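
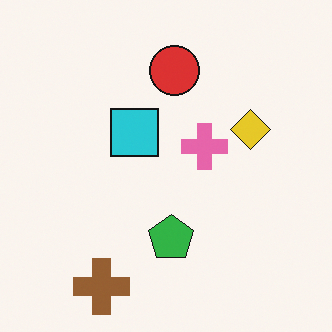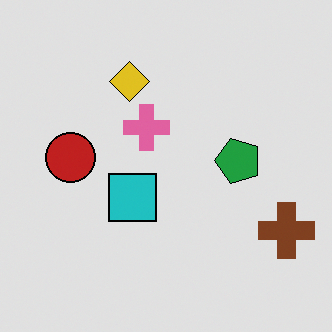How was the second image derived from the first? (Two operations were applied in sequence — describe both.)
Posterized to a reduced palette, then rotated 90° counter-clockwise.

Each flat color has snapped to a coarser quantized level — most visibly, the near-white background has dropped to a flat grey. The brown cross sits in the bottom-left of the first image and the bottom-right of the second — consistent with a whole-image 90° counter-clockwise rotation.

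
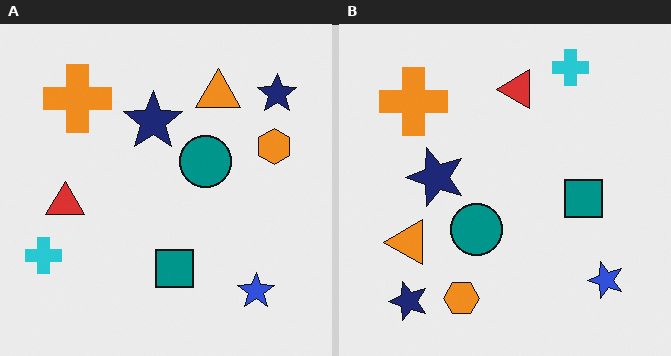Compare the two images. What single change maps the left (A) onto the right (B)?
It was transposed (reflected across the top-left ↔ bottom-right diagonal).

Shapes have swapped their row and column positions — what was in the top-right is now in the bottom-left — a diagonal reflection.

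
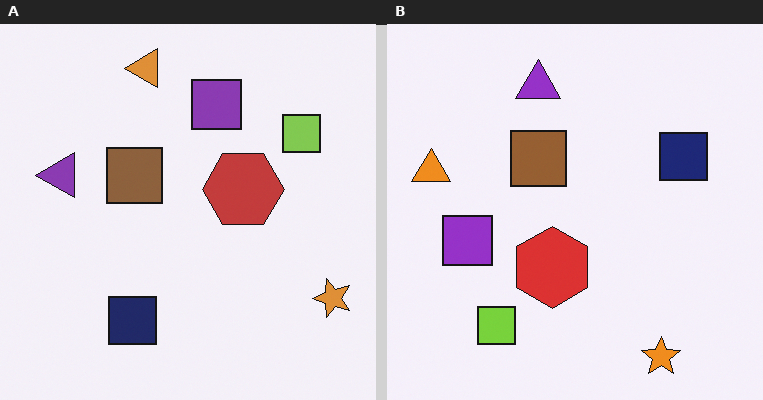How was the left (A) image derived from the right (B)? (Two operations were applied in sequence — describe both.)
Transposed (reflected across the top-left ↔ bottom-right diagonal), then slightly desaturated.

Shapes have swapped their row and column positions — what was in the top-right is now in the bottom-left — a diagonal reflection. All colors are more muted and greyish — a global saturation change.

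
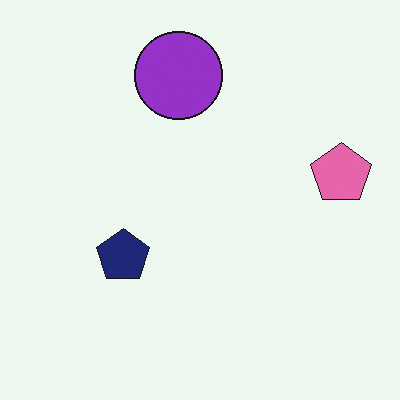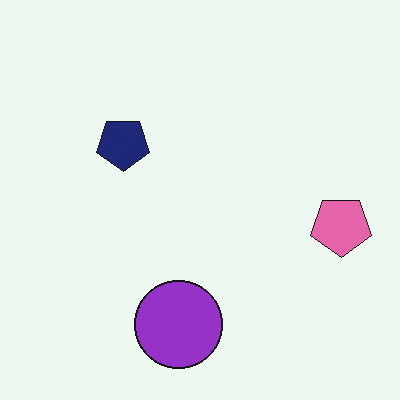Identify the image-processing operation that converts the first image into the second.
Flipped vertically (top ↔ bottom).

The purple circle is in the top of the first image and the bottom of the second — shapes on opposite sides of the horizontal midline have swapped in a mirror flip.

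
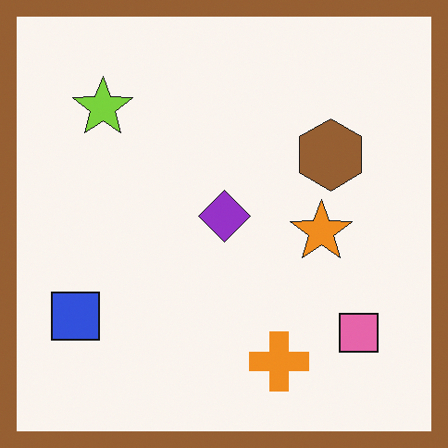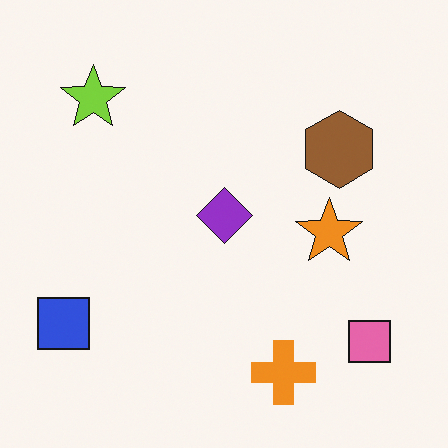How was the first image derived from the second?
The image was framed with a brown border.

A solid brown frame runs around the edge of the first image, with the content slightly shrunk inside it.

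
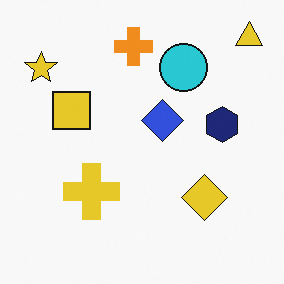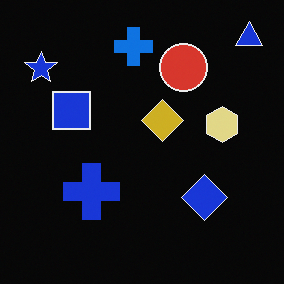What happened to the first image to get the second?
This is the original image color-inverted (negative).

The light background has become dark and every shape's color is its complement — a photographic negative.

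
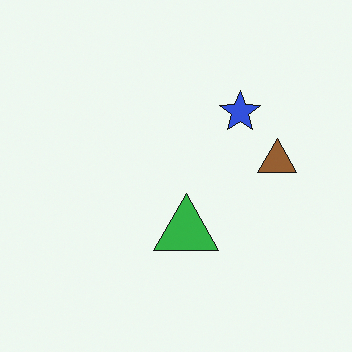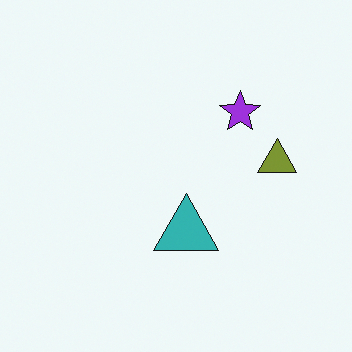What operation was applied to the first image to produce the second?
The image was hue-shifted by a small amount.

Every shape's color has rotated by the same amount around the hue wheel — a uniform hue shift.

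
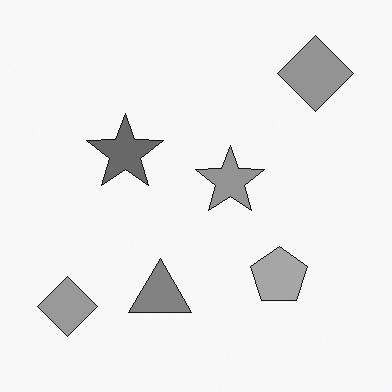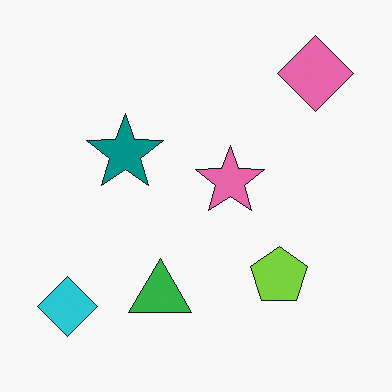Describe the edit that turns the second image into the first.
The first image is the second converted to grayscale.

All color is removed — every shape is now a shade of grey.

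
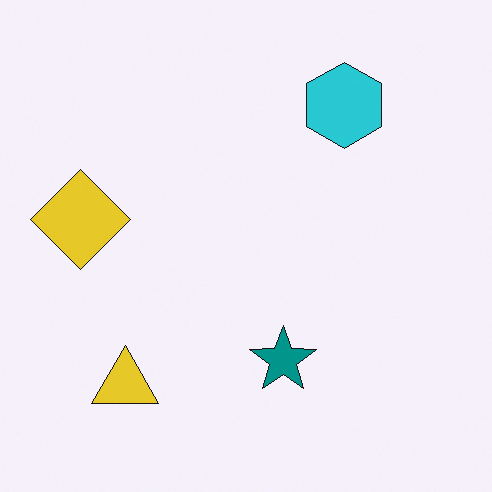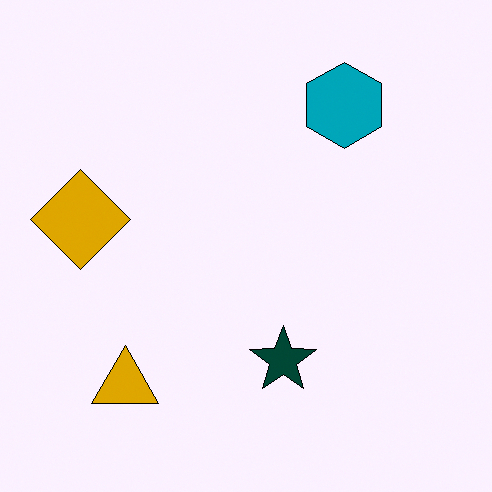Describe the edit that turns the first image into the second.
This is the original image boosted in contrast.

Tones are pushed away from mid-grey across the whole image — a global contrast change.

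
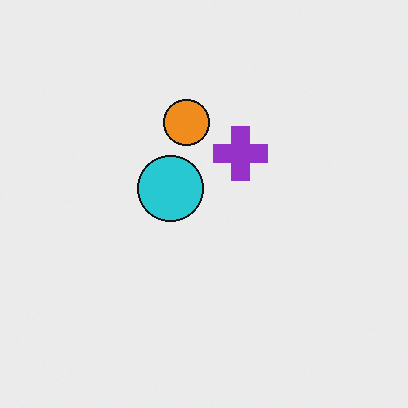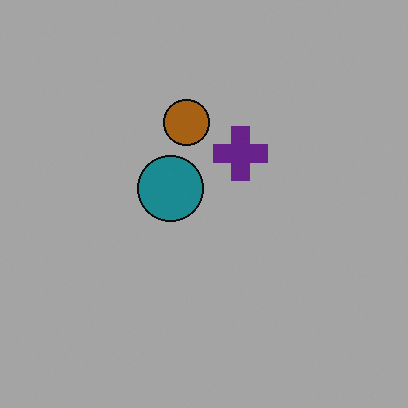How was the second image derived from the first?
The image was darkened a lot.

Every pixel — background and shapes alike — is uniformly darkened.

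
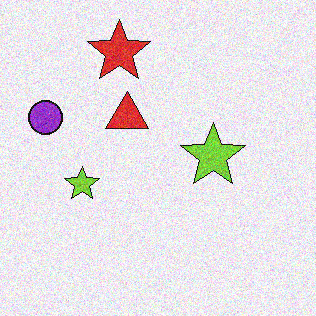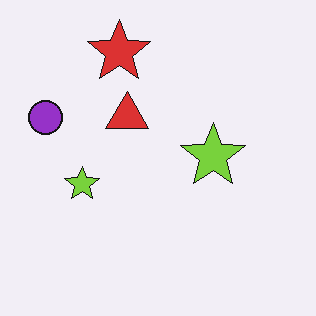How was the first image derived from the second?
It was degraded with moderate additive noise.

Random speckle covers the whole image, including the flat background.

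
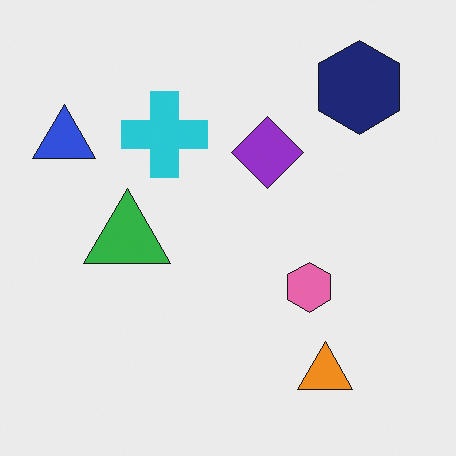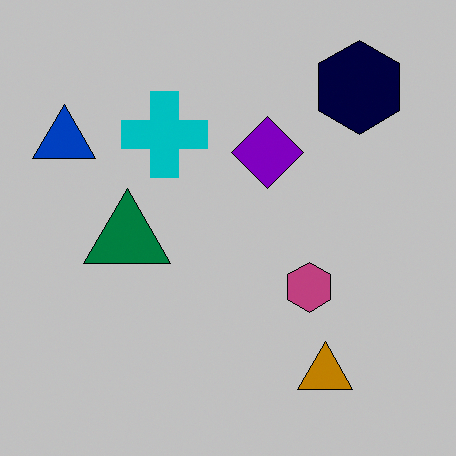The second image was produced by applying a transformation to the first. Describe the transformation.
The image was heavily posterized to just a handful of flat colors.

Each flat color has snapped to a coarser quantized level — most visibly, the near-white background has dropped to a flat grey.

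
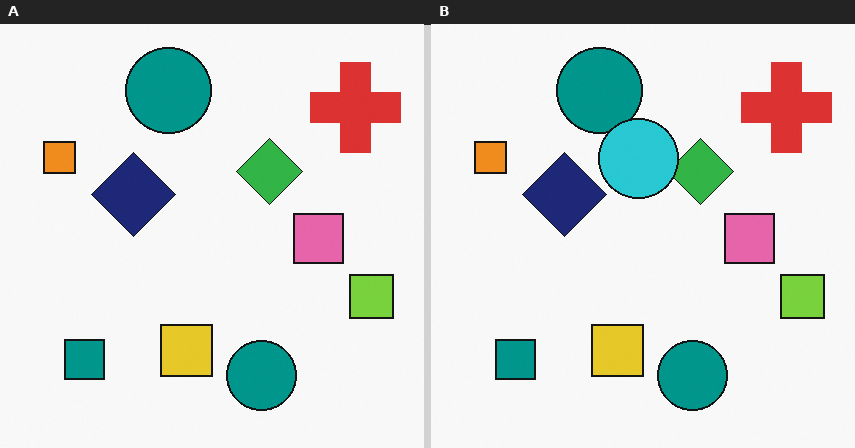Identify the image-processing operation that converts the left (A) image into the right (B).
It was overlaid with an additional cyan circle.

A cyan circle appears in the right (B) image that is absent from the left (A).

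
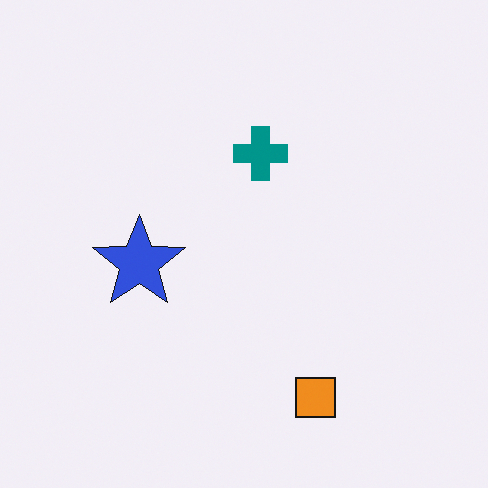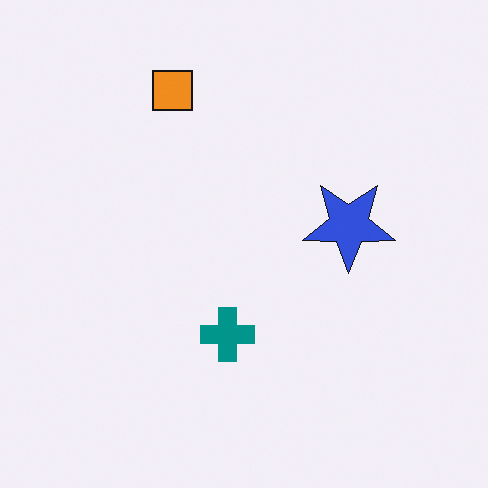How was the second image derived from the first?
The transformation is: rotated 180°.

The orange square sits in the bottom of the first image and the top of the second — consistent with a whole-image 180° rotation.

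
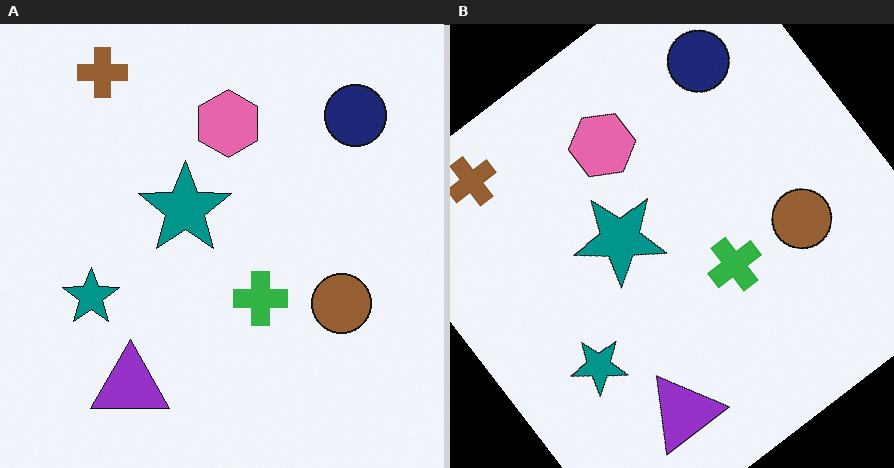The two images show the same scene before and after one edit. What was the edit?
The image was rotated counter-clockwise by a large amount — several tens of degrees.

Every shape is tilted by the same angle and the image corners show triangular fill wedges — a whole-image rotation by a non-right angle.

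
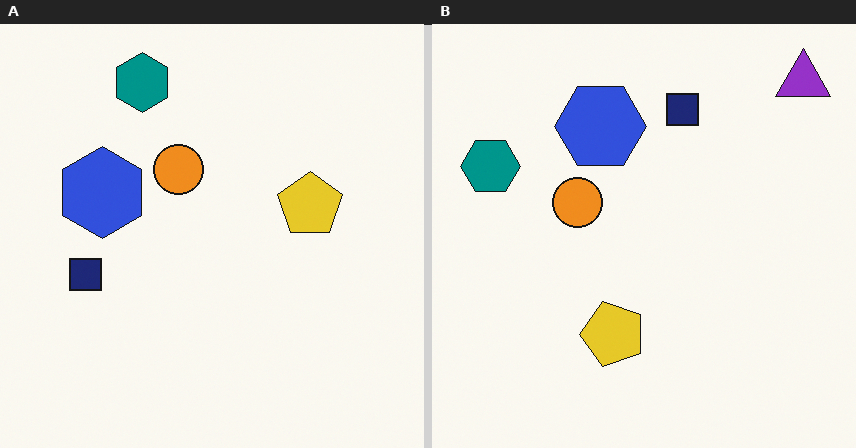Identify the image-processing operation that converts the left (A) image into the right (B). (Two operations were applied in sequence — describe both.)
This is the original image transposed (reflected across the top-left ↔ bottom-right diagonal), then overlaid with an additional purple triangle.

Shapes have swapped their row and column positions — what was in the top-right is now in the bottom-left — a diagonal reflection. A purple triangle appears in the right (B) image that is absent from the left (A).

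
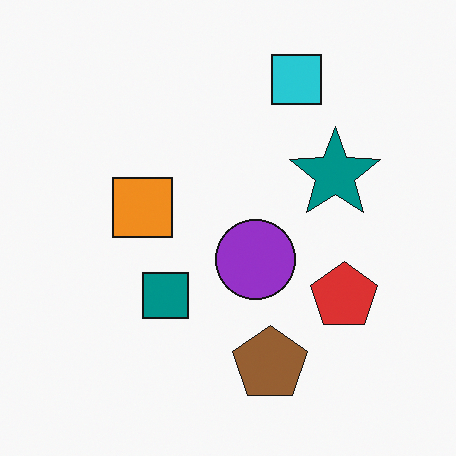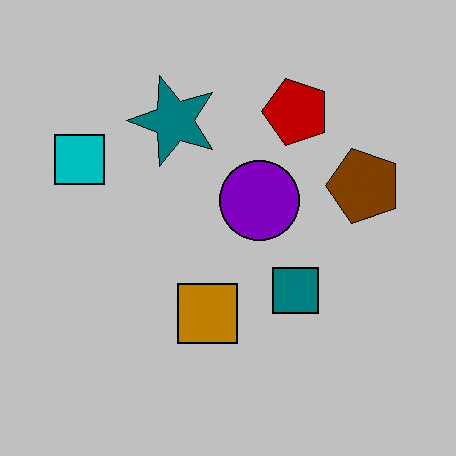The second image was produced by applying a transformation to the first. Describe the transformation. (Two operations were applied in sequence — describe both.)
The transformation is: rotated 90° counter-clockwise, then heavily posterized to just a handful of flat colors.

The cyan square sits in the top of the first image and the left of the second — consistent with a whole-image 90° counter-clockwise rotation. Each flat color has snapped to a coarser quantized level — most visibly, the near-white background has dropped to a flat grey.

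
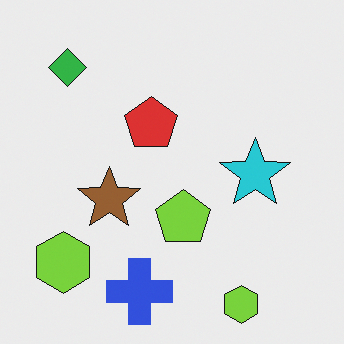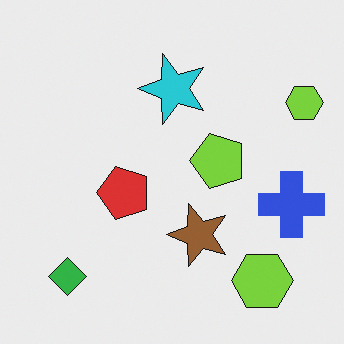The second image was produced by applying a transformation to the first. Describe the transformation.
The second image is the first rotated 90° counter-clockwise.

The green diamond sits in the top-left of the first image and the bottom-left of the second — consistent with a whole-image 90° counter-clockwise rotation.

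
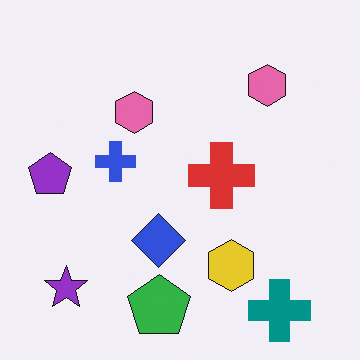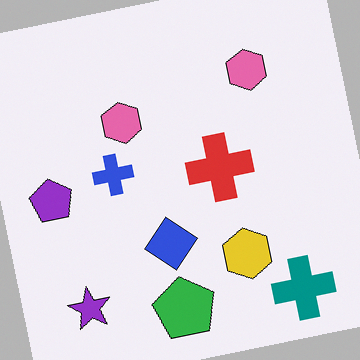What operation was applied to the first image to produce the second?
The transformation is: rotated counter-clockwise by a small amount.

Every shape is tilted by the same angle and the image corners show triangular fill wedges — a whole-image rotation by a non-right angle.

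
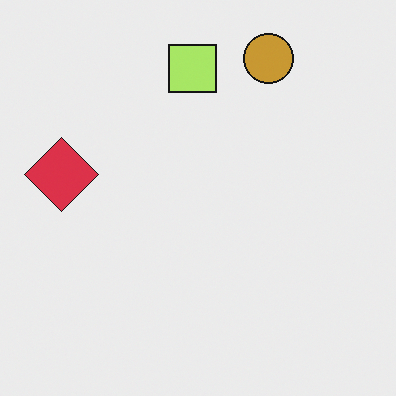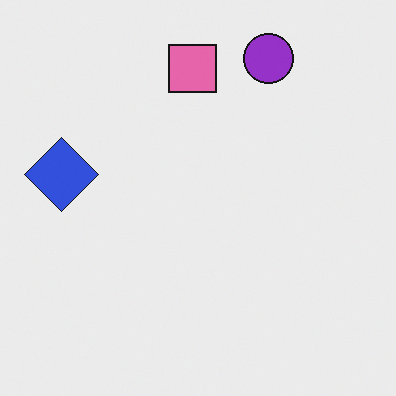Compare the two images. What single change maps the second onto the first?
Hue-shifted through roughly a third of the color wheel.

Every shape's color has rotated by the same amount around the hue wheel — a uniform hue shift.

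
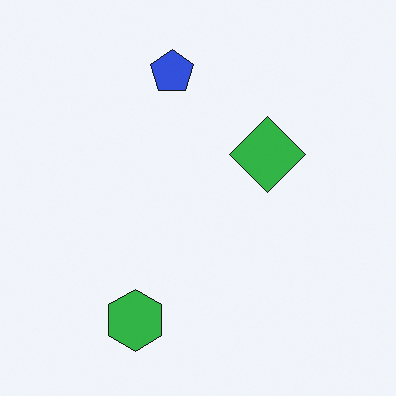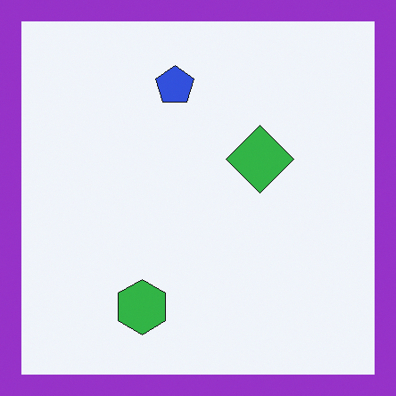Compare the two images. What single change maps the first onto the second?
It was framed with a purple border.

A solid purple frame runs around the edge of the second image, with the content slightly shrunk inside it.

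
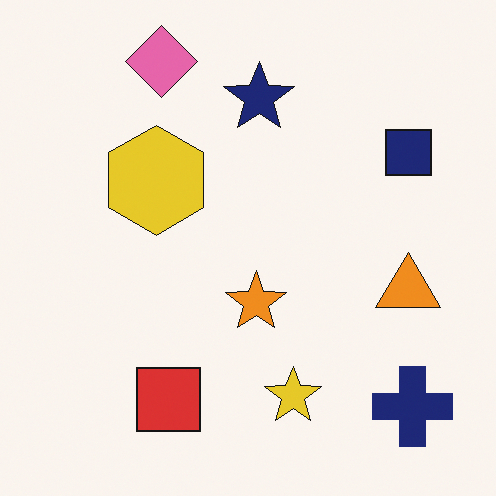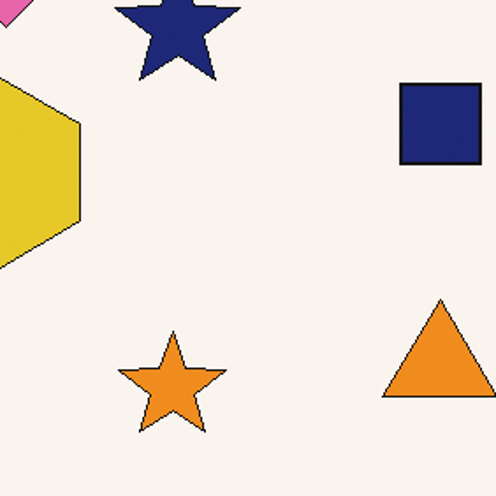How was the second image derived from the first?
The image was cropped tightly and scaled back up.

The visible shapes are larger and the field of view is narrower; shapes near the original edges may be partly or wholly outside the frame — a crop-and-rescale.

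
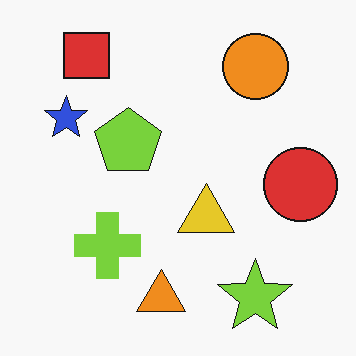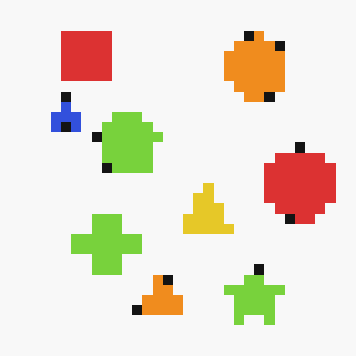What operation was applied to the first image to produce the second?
It was heavily pixelated into large blocks.

Shapes are reduced to large square blocks; fine edges and outlines are lost — a downscale-then-upscale (mosaic) effect.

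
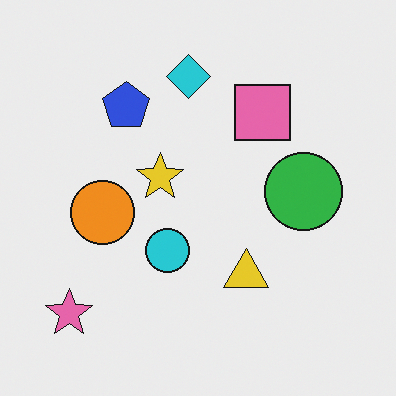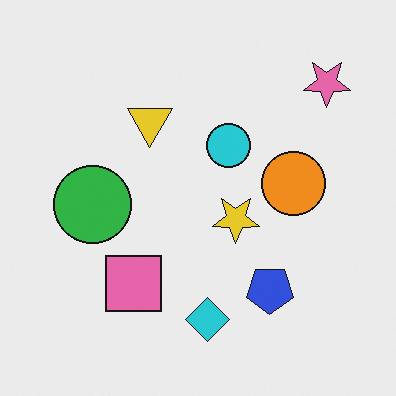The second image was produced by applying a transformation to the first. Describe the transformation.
The transformation is: rotated 180°.

The pink star sits in the bottom-left of the first image and the top-right of the second — consistent with a whole-image 180° rotation.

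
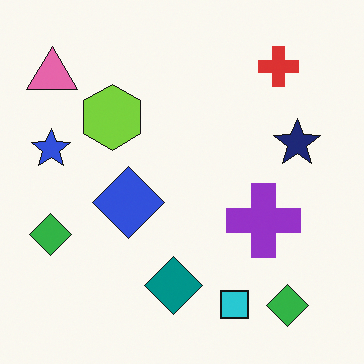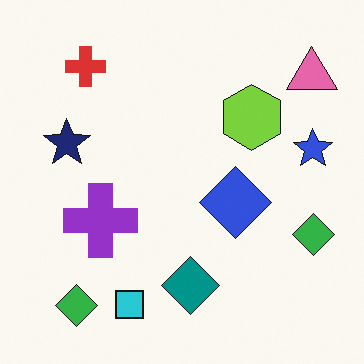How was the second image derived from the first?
It was flipped horizontally (left ↔ right).

The blue star is in the left of the first image and the right of the second — shapes on opposite sides of the vertical midline have swapped in a mirror flip.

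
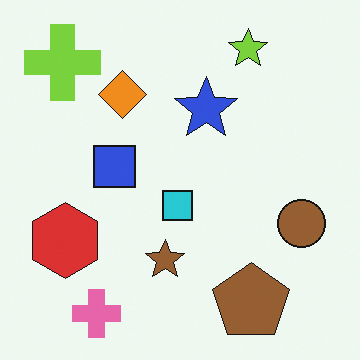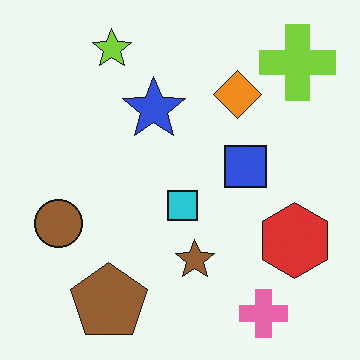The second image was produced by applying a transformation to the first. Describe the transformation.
The transformation is: flipped horizontally (left ↔ right).

The brown circle is in the right of the first image and the left of the second — shapes on opposite sides of the vertical midline have swapped in a mirror flip.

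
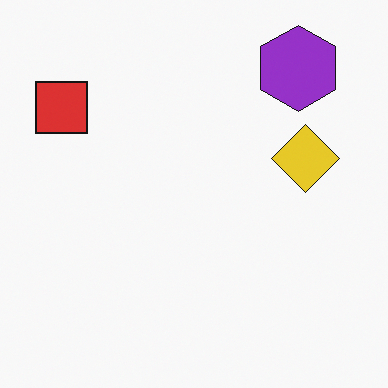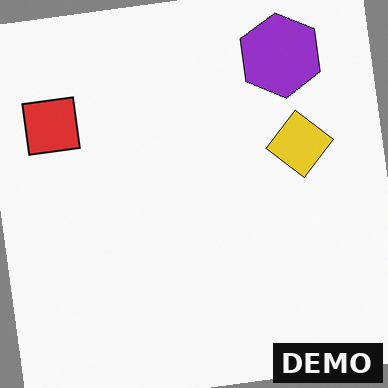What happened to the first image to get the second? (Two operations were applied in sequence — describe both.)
The second image is the first rotated counter-clockwise by a small amount, then watermarked with the text "DEMO" in the lower-right corner.

Every shape is tilted by the same angle and the image corners show triangular fill wedges — a whole-image rotation by a non-right angle. A dark label reading "DEMO" appears in the lower-right corner.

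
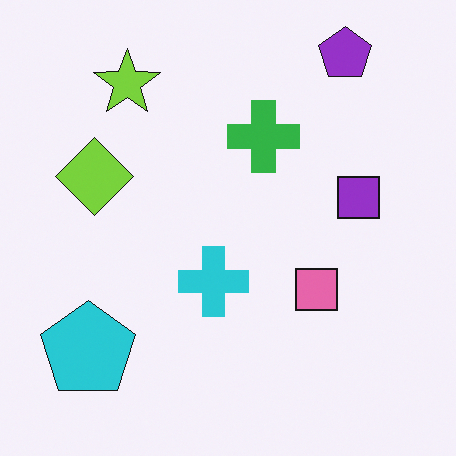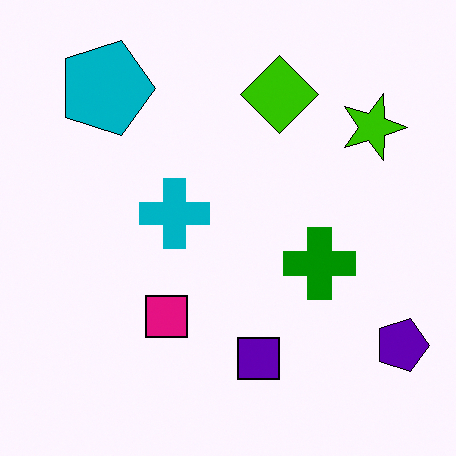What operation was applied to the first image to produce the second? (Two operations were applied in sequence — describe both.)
The image was rotated 90° clockwise, then given much higher contrast.

The purple pentagon sits in the top-right of the first image and the bottom-right of the second — consistent with a whole-image 90° clockwise rotation. Tones are pushed away from mid-grey across the whole image — a global contrast change.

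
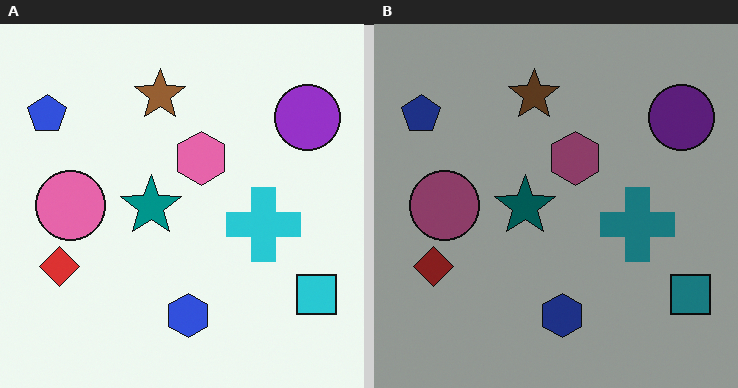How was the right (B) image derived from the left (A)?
It was substantially darkened.

Every pixel — background and shapes alike — is uniformly darkened.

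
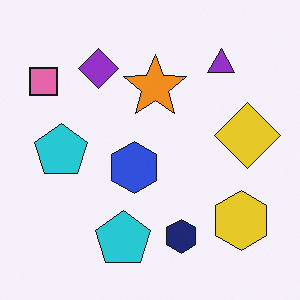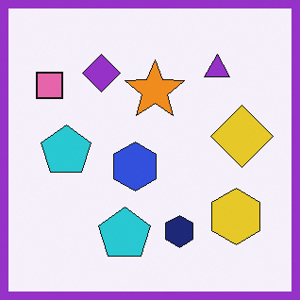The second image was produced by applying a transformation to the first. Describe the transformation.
This is the original image framed with a purple border.

A solid purple frame runs around the edge of the second image, with the content slightly shrunk inside it.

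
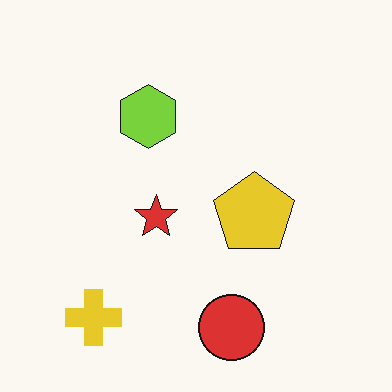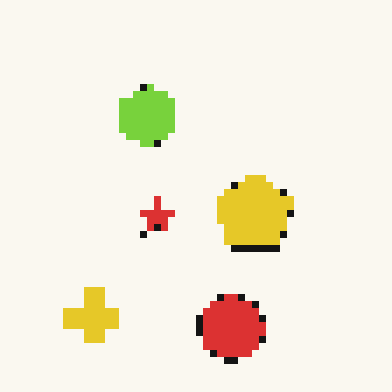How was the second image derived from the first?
This is the original image moderately pixelated.

Shapes are reduced to large square blocks; fine edges and outlines are lost — a downscale-then-upscale (mosaic) effect.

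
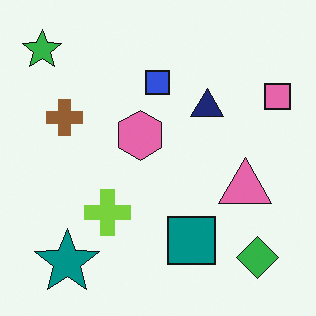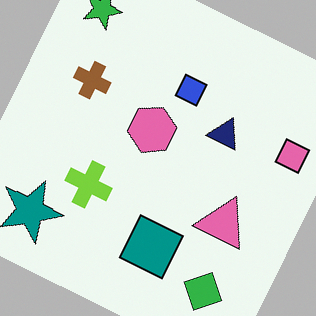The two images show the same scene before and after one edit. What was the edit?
The second image is the first rotated clockwise by a clearly visible amount.

Every shape is tilted by the same angle and the image corners show triangular fill wedges — a whole-image rotation by a non-right angle.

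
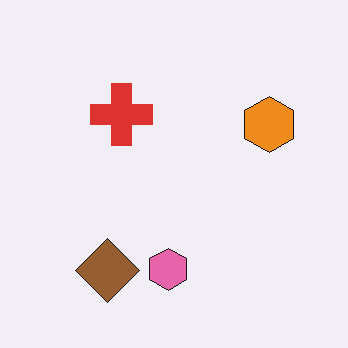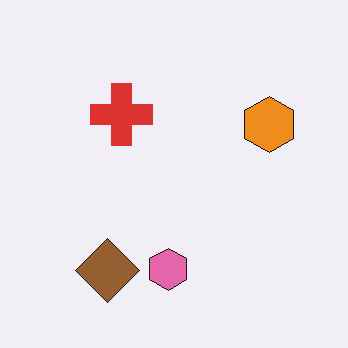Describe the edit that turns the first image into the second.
JPEG-compressed with visible artifacts.

Blocky 8×8 compression artifacts appear around shape edges and the flat background shows ringing — characteristic JPEG degradation.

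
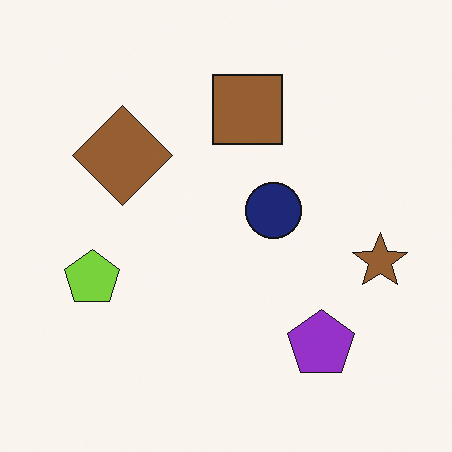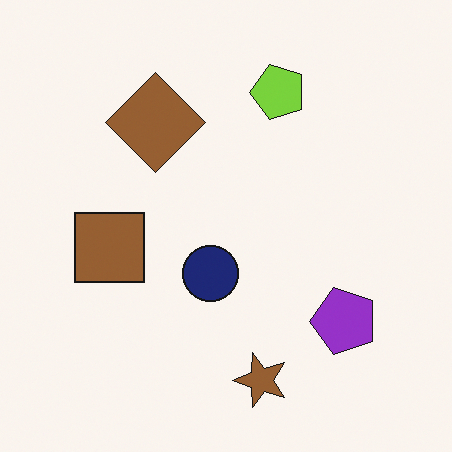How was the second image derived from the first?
The second image is the first transposed (reflected across the top-left ↔ bottom-right diagonal).

Shapes have swapped their row and column positions — what was in the top-right is now in the bottom-left — a diagonal reflection.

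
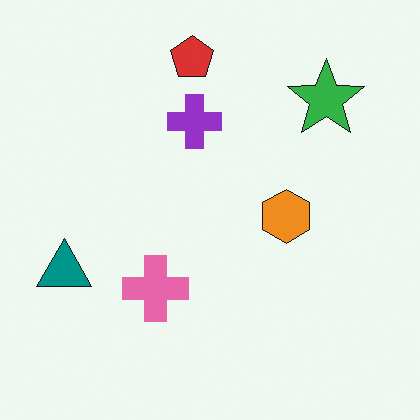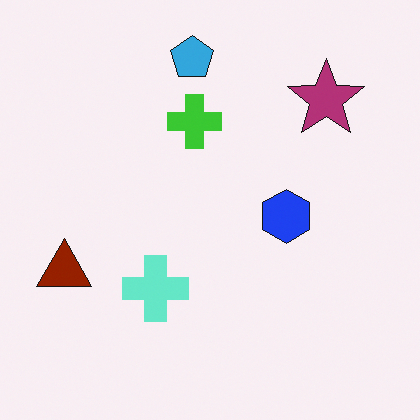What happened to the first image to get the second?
It was hue-shifted by a large amount.

Every shape's color has rotated by the same amount around the hue wheel — a uniform hue shift.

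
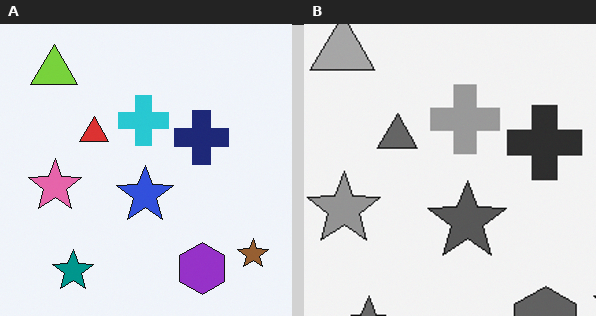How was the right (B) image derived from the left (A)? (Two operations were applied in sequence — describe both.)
Converted to grayscale, then cropped slightly and scaled back up.

All color is removed — every shape is now a shade of grey. The visible shapes are larger and the field of view is narrower; shapes near the original edges may be partly or wholly outside the frame — a crop-and-rescale.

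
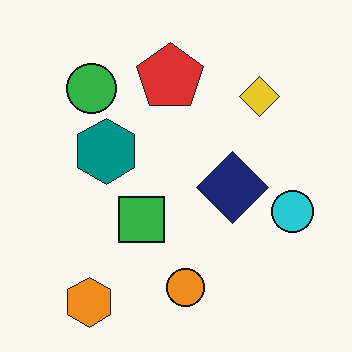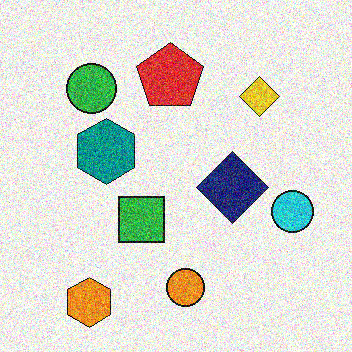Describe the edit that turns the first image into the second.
Degraded with strong gaussian noise.

Random speckle covers the whole image, including the flat background.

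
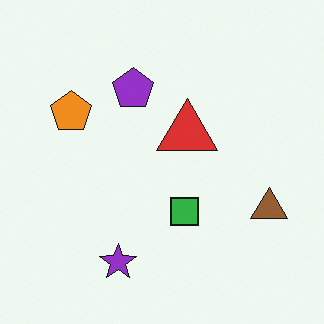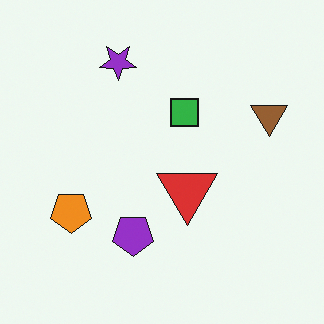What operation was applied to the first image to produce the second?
The second image is the first flipped vertically (top ↔ bottom).

The purple star is in the bottom of the first image and the top of the second — shapes on opposite sides of the horizontal midline have swapped in a mirror flip.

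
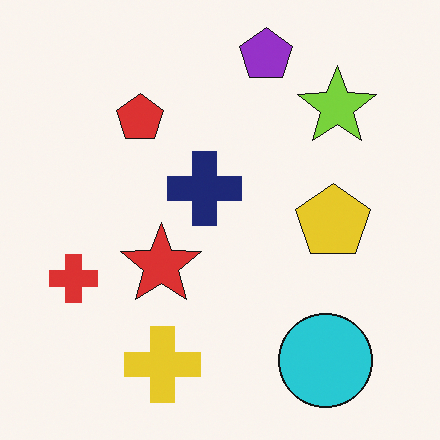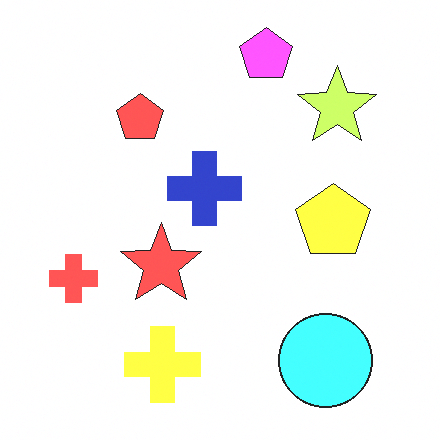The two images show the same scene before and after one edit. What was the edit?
This is the original image substantially brightened.

Every pixel — background and shapes alike — is uniformly brightened.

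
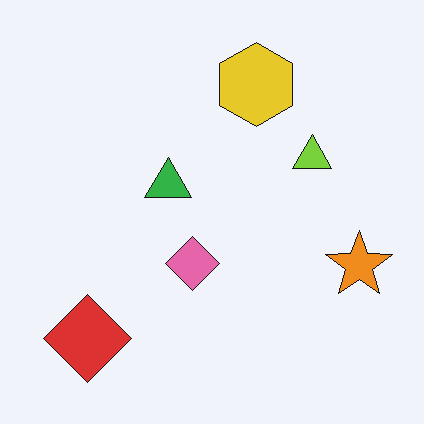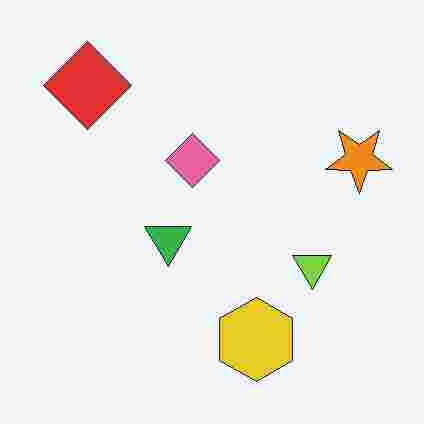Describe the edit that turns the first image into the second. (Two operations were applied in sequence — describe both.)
It was degraded with heavy JPEG compression, then flipped vertically (top ↔ bottom).

Blocky 8×8 compression artifacts appear around shape edges and the flat background shows ringing — characteristic JPEG degradation. The yellow hexagon is in the top of the first image and the bottom of the second — shapes on opposite sides of the horizontal midline have swapped in a mirror flip.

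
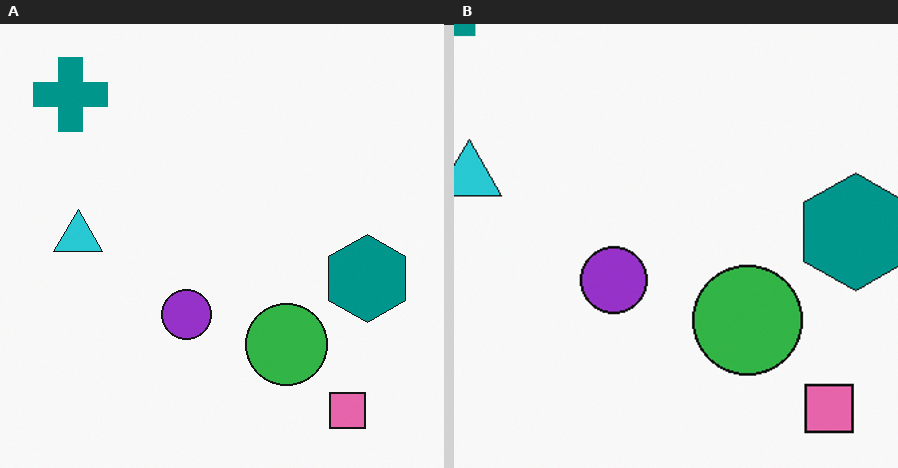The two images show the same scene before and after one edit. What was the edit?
Cropped slightly and scaled back up.

The visible shapes are larger and the field of view is narrower; shapes near the original edges may be partly or wholly outside the frame — a crop-and-rescale.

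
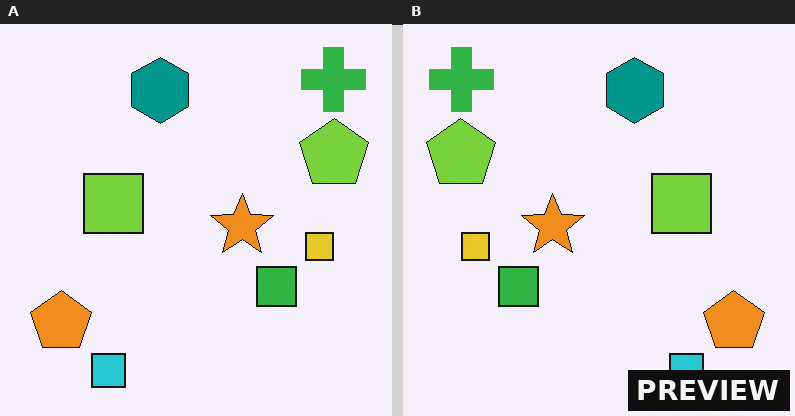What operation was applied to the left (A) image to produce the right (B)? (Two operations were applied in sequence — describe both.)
This is the original image flipped horizontally (left ↔ right), then watermarked with the text "PREVIEW" in the lower-right corner.

The lime pentagon is in the top-right of the left (A) image and the top-left of the right (B) — shapes on opposite sides of the vertical midline have swapped in a mirror flip. A dark label reading "PREVIEW" appears in the lower-right corner.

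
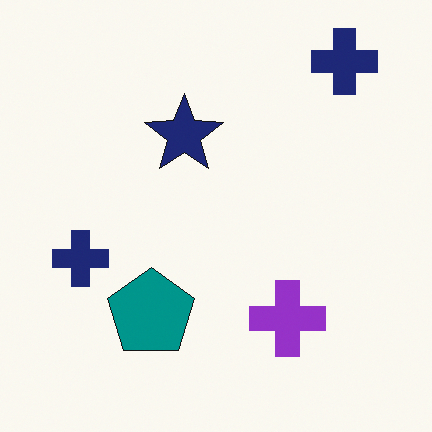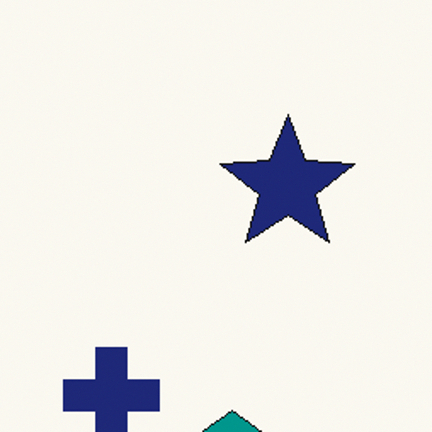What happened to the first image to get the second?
This is the original image cropped tightly and scaled back up.

The visible shapes are larger and the field of view is narrower; shapes near the original edges may be partly or wholly outside the frame — a crop-and-rescale.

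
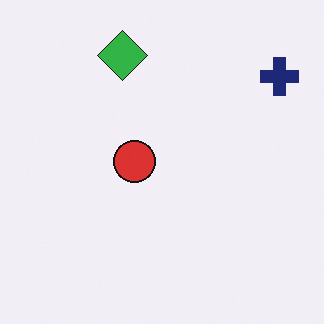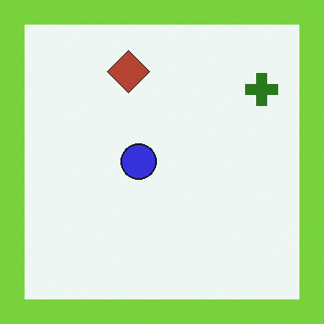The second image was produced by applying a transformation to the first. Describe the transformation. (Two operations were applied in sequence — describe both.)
It was hue-shifted by a large amount, then framed with a lime border.

Every shape's color has rotated by the same amount around the hue wheel — a uniform hue shift. A solid lime frame runs around the edge of the second image, with the content slightly shrunk inside it.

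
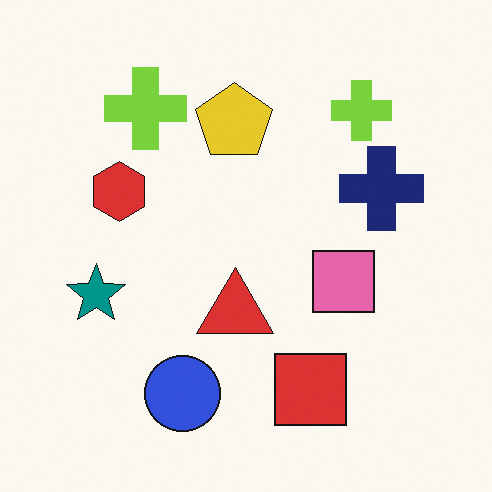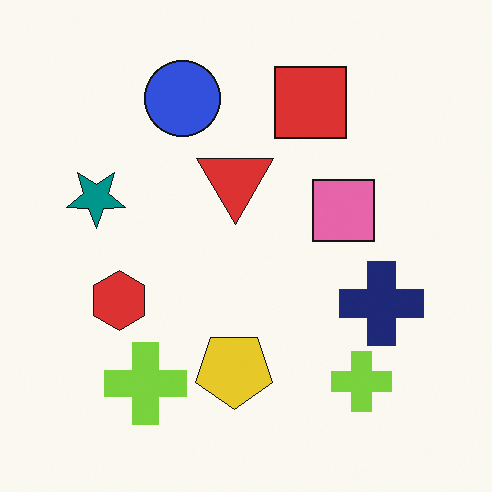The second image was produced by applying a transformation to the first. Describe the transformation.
This is the original image flipped vertically (top ↔ bottom).

The blue circle is in the bottom of the first image and the top of the second — shapes on opposite sides of the horizontal midline have swapped in a mirror flip.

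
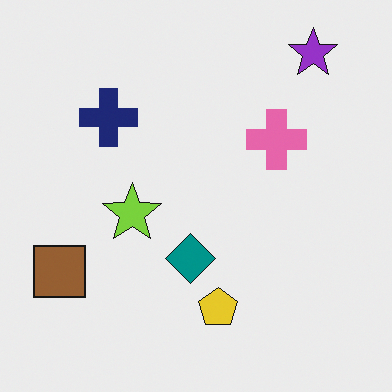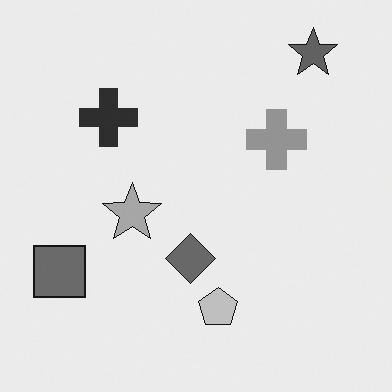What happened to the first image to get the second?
This is the original image converted to grayscale.

All color is removed — every shape is now a shade of grey.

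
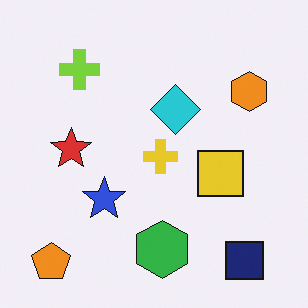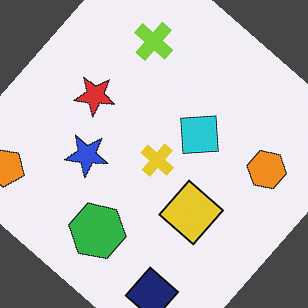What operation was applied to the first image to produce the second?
It was rotated clockwise by a large amount — several tens of degrees.

Every shape is tilted by the same angle and the image corners show triangular fill wedges — a whole-image rotation by a non-right angle.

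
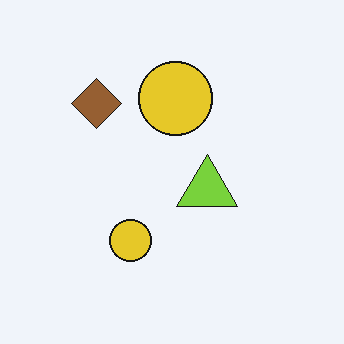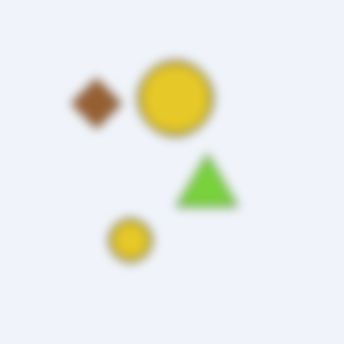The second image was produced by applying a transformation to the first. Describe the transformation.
The image was heavily blurred.

Shape edges and outlines are uniformly softened across the whole image.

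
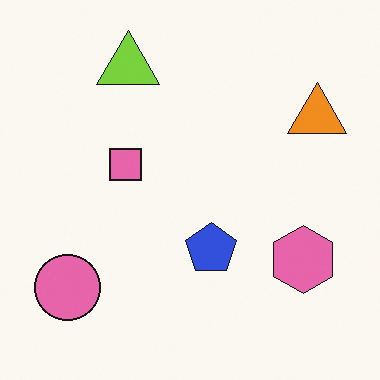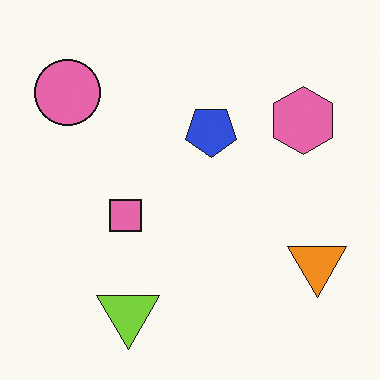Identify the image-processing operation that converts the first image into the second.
The second image is the first flipped vertically (top ↔ bottom).

The lime triangle is in the top of the first image and the bottom of the second — shapes on opposite sides of the horizontal midline have swapped in a mirror flip.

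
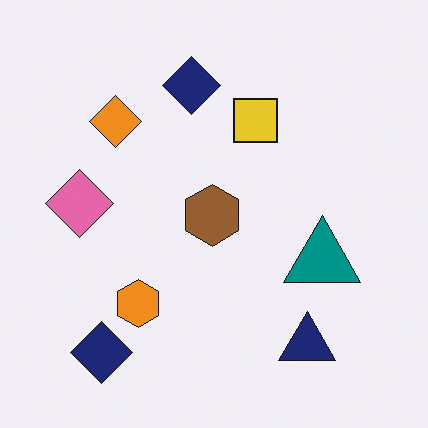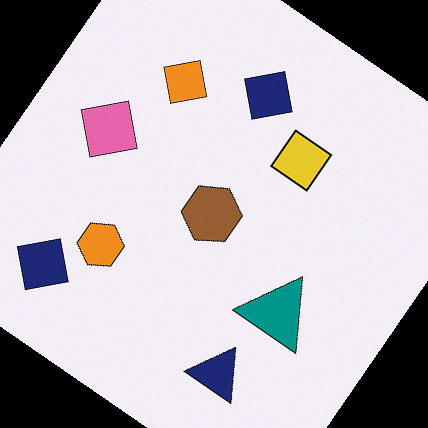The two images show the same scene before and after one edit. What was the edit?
It was rotated clockwise by a large amount — several tens of degrees.

Every shape is tilted by the same angle and the image corners show triangular fill wedges — a whole-image rotation by a non-right angle.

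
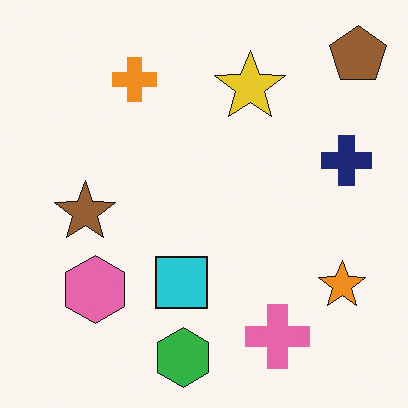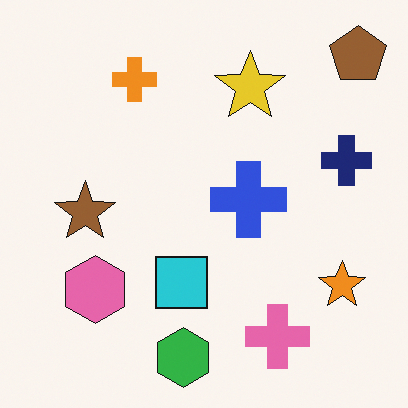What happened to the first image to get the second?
It was overlaid with an additional blue cross.

A blue cross appears in the second image that is absent from the first.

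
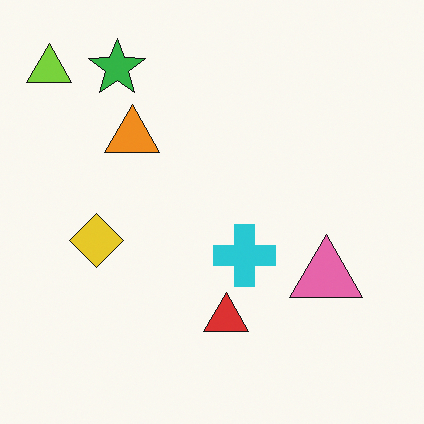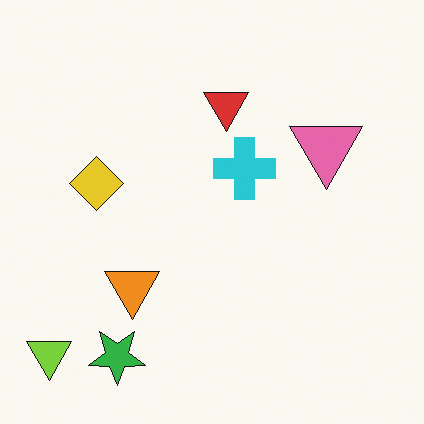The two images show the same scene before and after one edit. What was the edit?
Flipped vertically (top ↔ bottom).

The green star is in the top-left of the first image and the bottom-left of the second — shapes on opposite sides of the horizontal midline have swapped in a mirror flip.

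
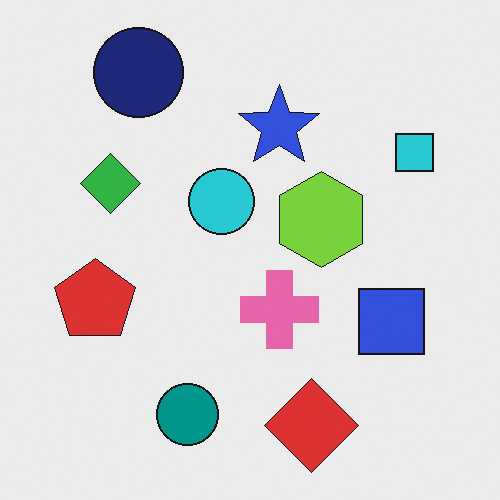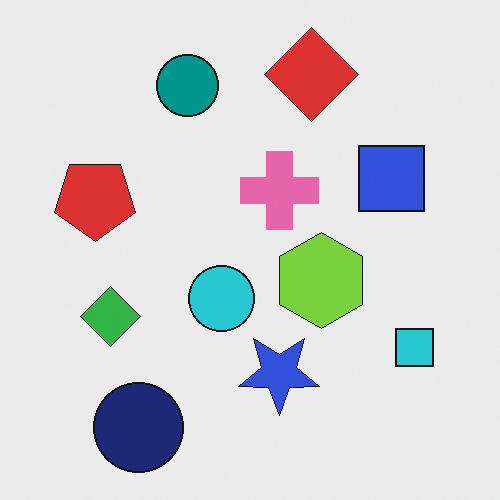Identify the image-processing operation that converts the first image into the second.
The second image is the first flipped vertically (top ↔ bottom).

The navy circle is in the top-left of the first image and the bottom-left of the second — shapes on opposite sides of the horizontal midline have swapped in a mirror flip.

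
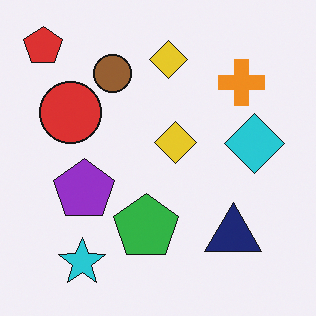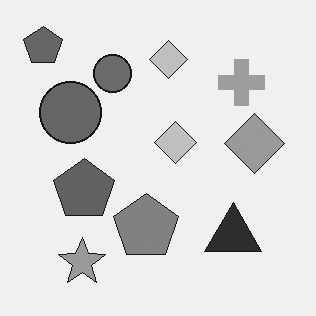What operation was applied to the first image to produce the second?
The image was converted to grayscale.

All color is removed — every shape is now a shade of grey.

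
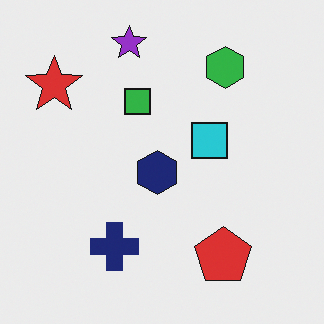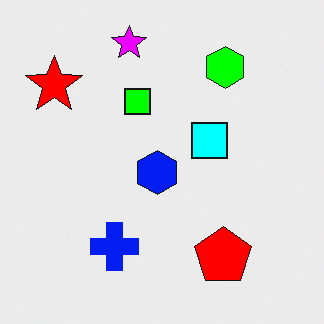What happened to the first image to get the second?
The transformation is: heavily oversaturated.

All colors are more vivid — a global saturation change.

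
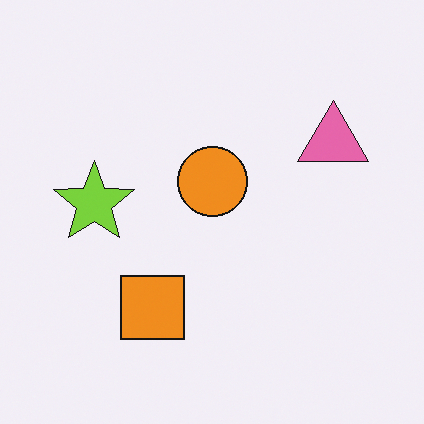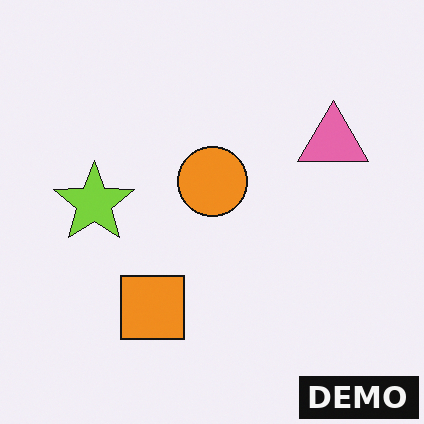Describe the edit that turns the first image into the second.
It was watermarked with the text "DEMO" in the lower-right corner.

A dark label reading "DEMO" appears in the lower-right corner.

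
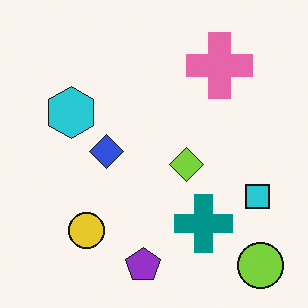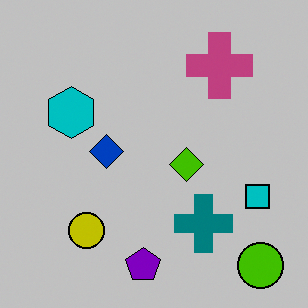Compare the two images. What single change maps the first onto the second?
Heavily posterized to just a handful of flat colors.

Each flat color has snapped to a coarser quantized level — most visibly, the near-white background has dropped to a flat grey.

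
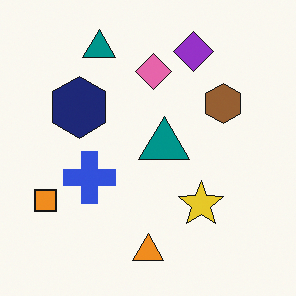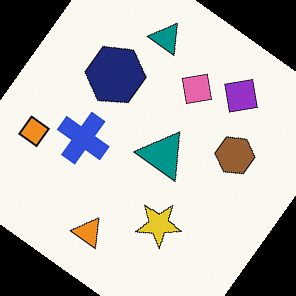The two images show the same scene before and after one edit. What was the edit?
The second image is the first rotated clockwise by a large amount — several tens of degrees.

Every shape is tilted by the same angle and the image corners show triangular fill wedges — a whole-image rotation by a non-right angle.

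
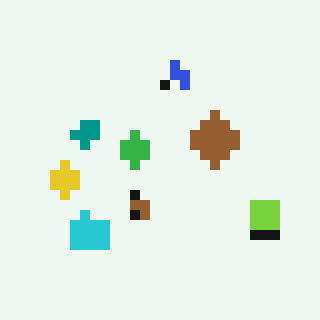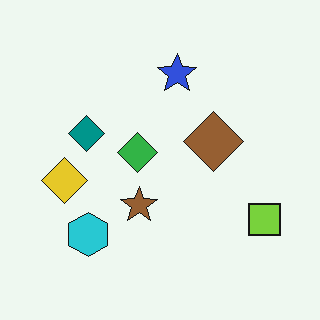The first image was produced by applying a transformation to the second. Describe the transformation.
The transformation is: heavily pixelated into large blocks.

Shapes are reduced to large square blocks; fine edges and outlines are lost — a downscale-then-upscale (mosaic) effect.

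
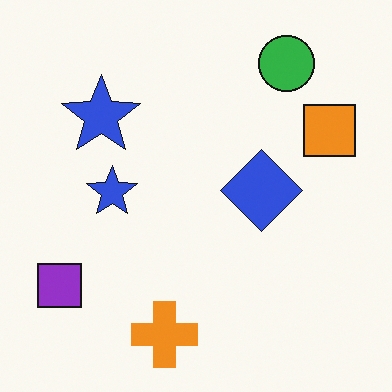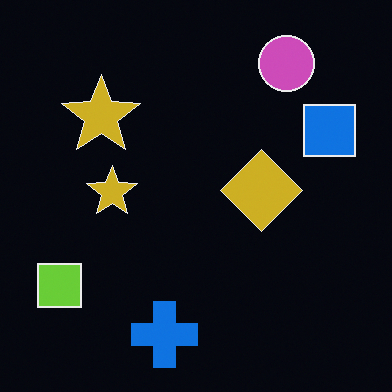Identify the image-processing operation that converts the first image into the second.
It was color-inverted (negative).

The light background has become dark and every shape's color is its complement — a photographic negative.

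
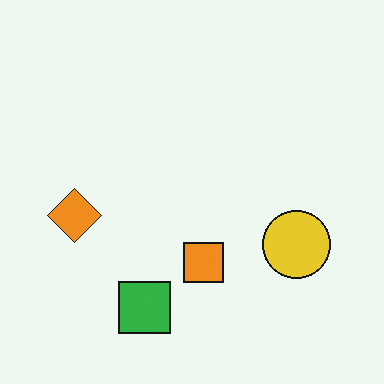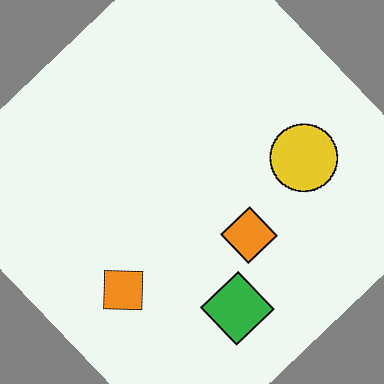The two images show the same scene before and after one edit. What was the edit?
It was rotated counter-clockwise by a large amount — several tens of degrees.

Every shape is tilted by the same angle and the image corners show triangular fill wedges — a whole-image rotation by a non-right angle.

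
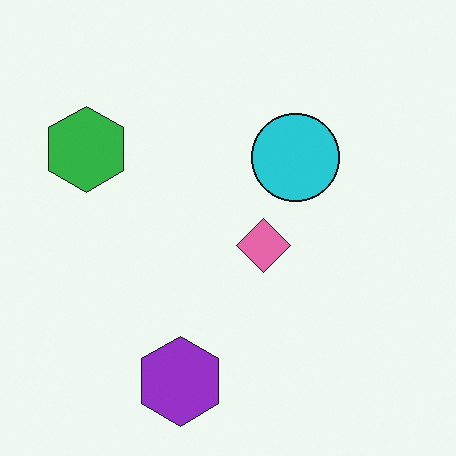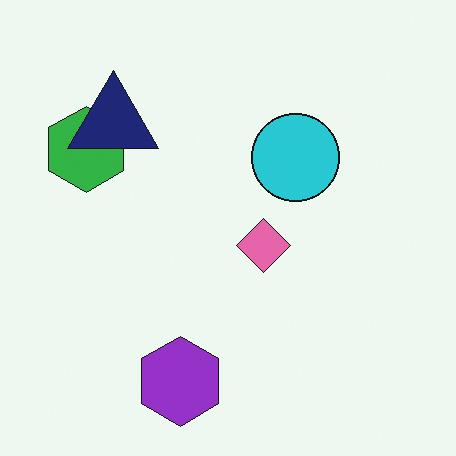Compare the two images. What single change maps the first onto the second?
The second image is the first overlaid with an additional navy triangle.

A navy triangle appears in the second image that is absent from the first.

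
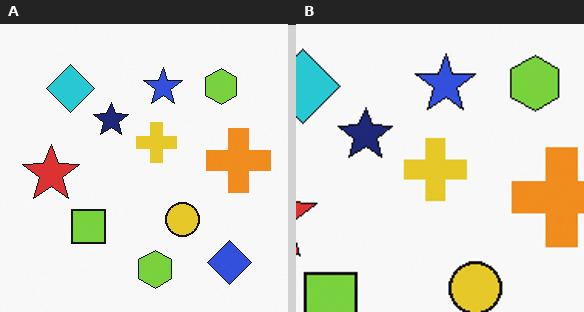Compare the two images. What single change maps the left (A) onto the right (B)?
The image was cropped to a modestly smaller region and rescaled.

The visible shapes are larger and the field of view is narrower; shapes near the original edges may be partly or wholly outside the frame — a crop-and-rescale.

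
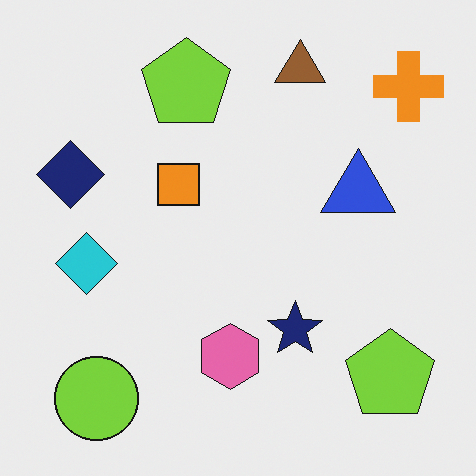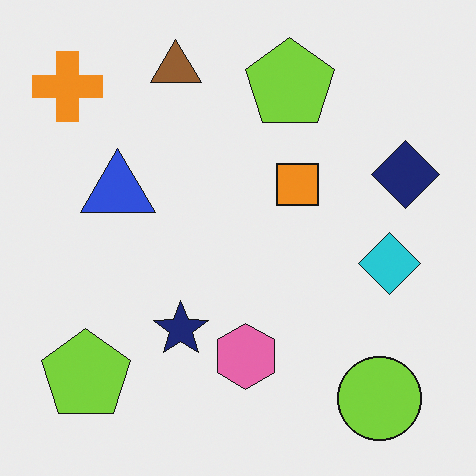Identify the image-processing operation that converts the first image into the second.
It was flipped horizontally (left ↔ right).

The orange cross is in the top-right of the first image and the top-left of the second — shapes on opposite sides of the vertical midline have swapped in a mirror flip.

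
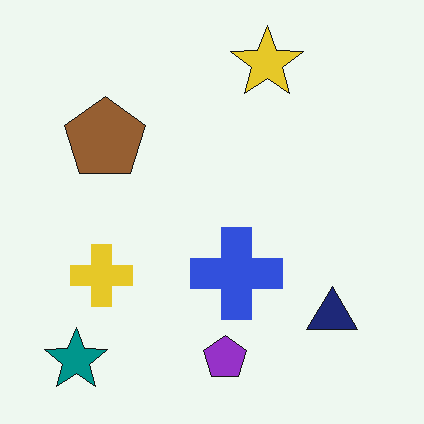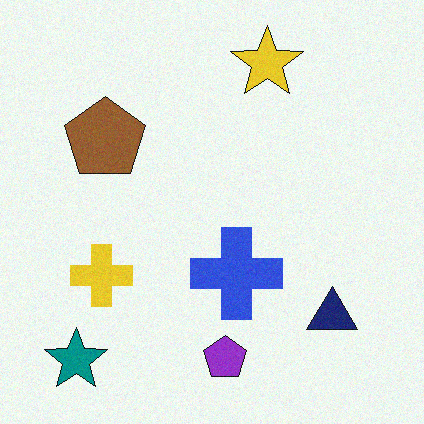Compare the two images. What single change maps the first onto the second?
It was degraded with subtle gaussian noise.

Random speckle covers the whole image, including the flat background.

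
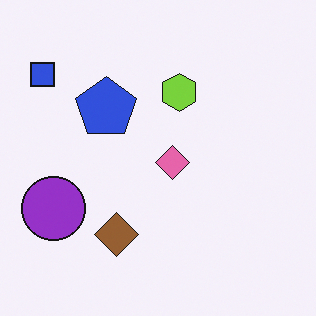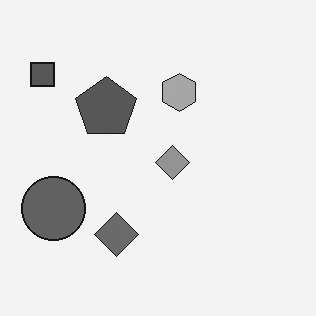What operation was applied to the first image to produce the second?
This is the original image converted to grayscale.

All color is removed — every shape is now a shade of grey.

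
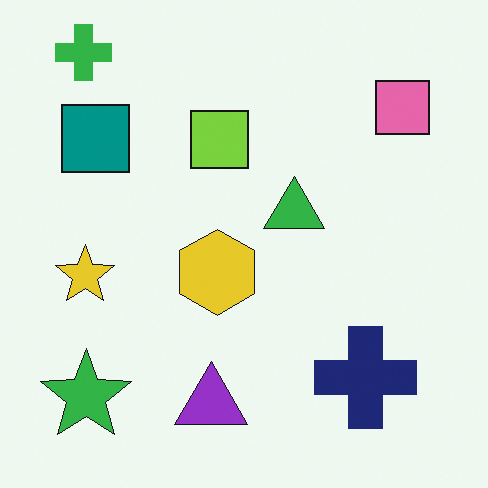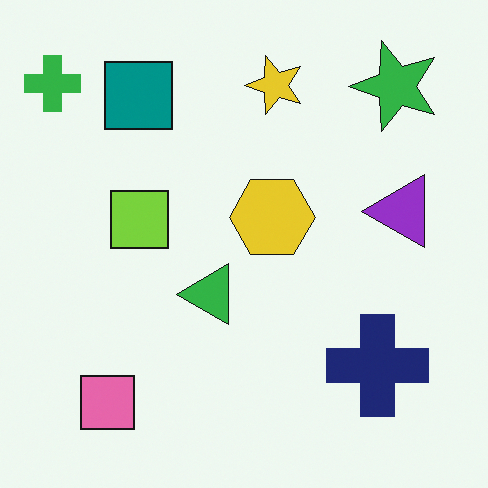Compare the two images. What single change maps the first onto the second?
The transformation is: transposed (reflected across the top-left ↔ bottom-right diagonal).

Shapes have swapped their row and column positions — what was in the top-right is now in the bottom-left — a diagonal reflection.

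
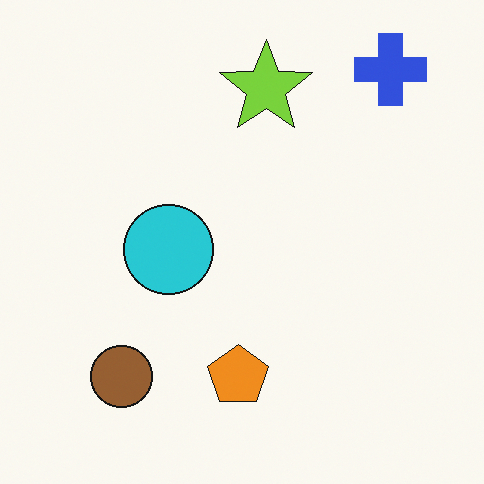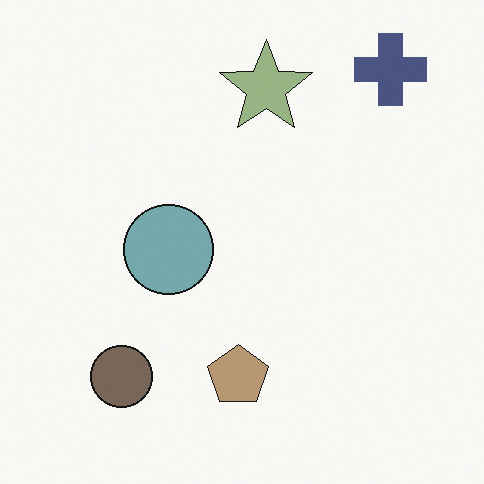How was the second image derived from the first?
It was heavily desaturated.

All colors are more muted and greyish — a global saturation change.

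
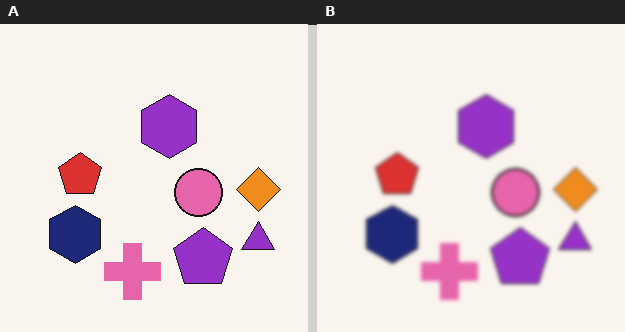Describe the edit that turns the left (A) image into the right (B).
The image was lightly blurred.

Shape edges and outlines are uniformly softened across the whole image.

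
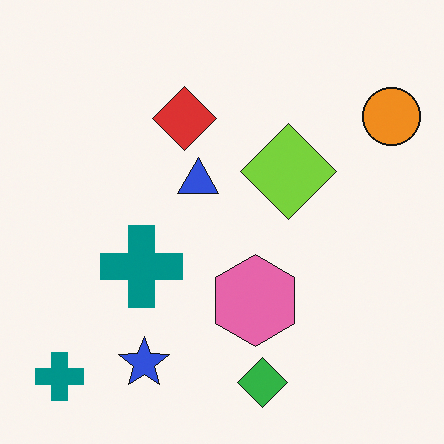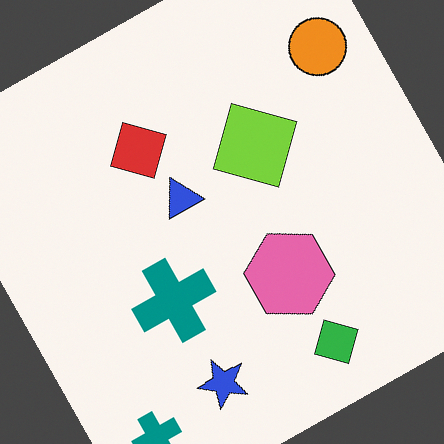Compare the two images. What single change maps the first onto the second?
Rotated counter-clockwise by a moderate amount.

Every shape is tilted by the same angle and the image corners show triangular fill wedges — a whole-image rotation by a non-right angle.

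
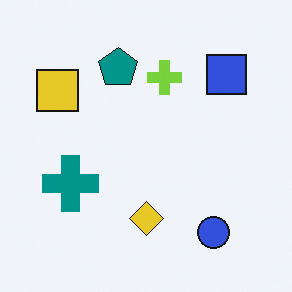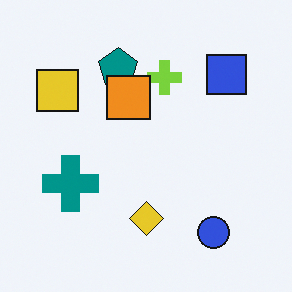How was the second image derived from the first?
The transformation is: overlaid with an additional orange square.

An orange square appears in the second image that is absent from the first.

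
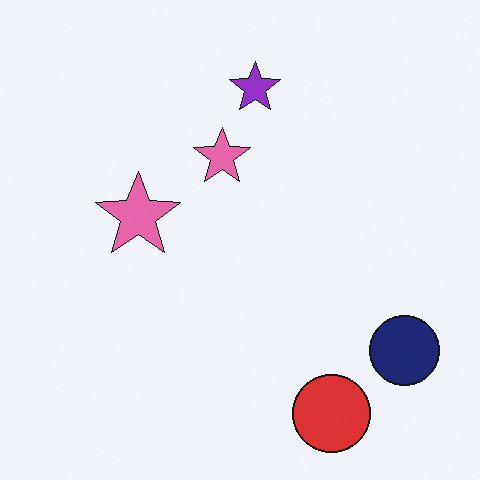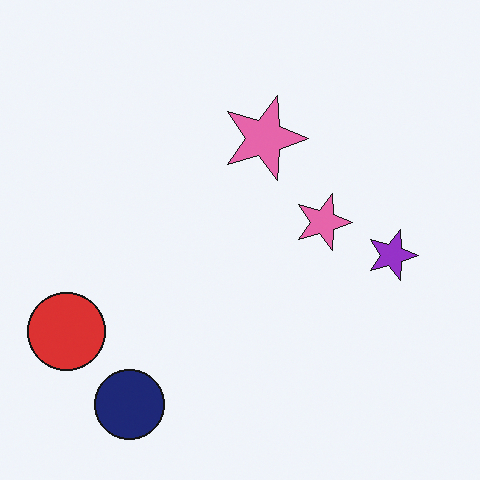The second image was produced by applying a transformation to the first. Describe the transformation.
This is the original image rotated 90° clockwise.

The navy circle sits in the bottom-right of the first image and the bottom-left of the second — consistent with a whole-image 90° clockwise rotation.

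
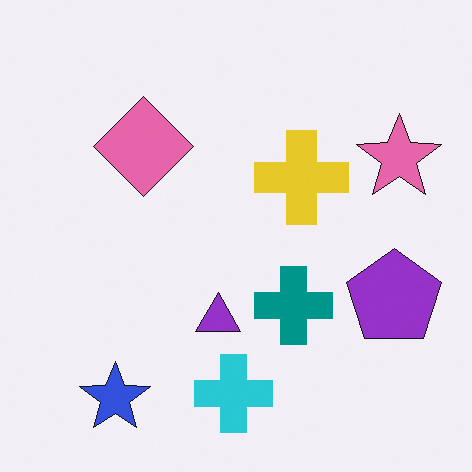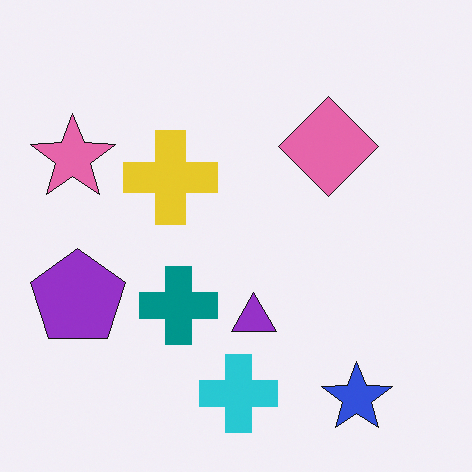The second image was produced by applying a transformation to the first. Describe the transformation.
This is the original image flipped horizontally (left ↔ right).

The pink star is in the right of the first image and the left of the second — shapes on opposite sides of the vertical midline have swapped in a mirror flip.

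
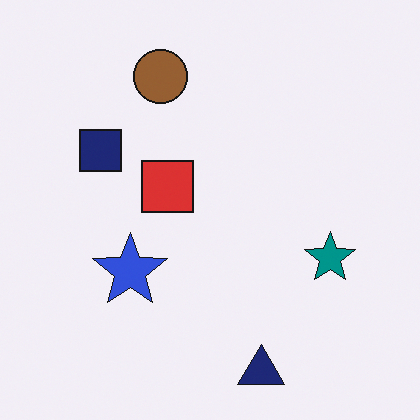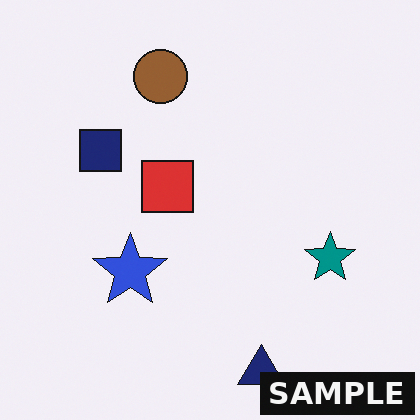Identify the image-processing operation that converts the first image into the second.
Watermarked with the text "SAMPLE" in the lower-right corner.

A dark label reading "SAMPLE" appears in the lower-right corner.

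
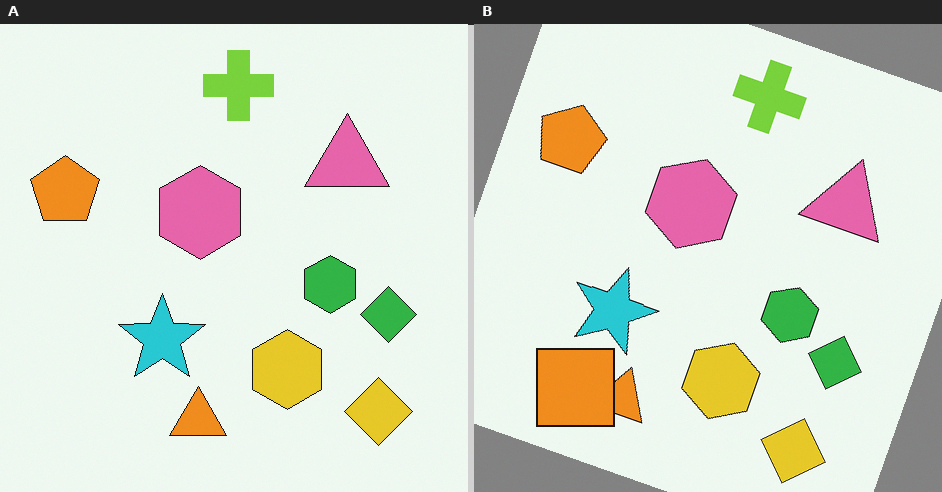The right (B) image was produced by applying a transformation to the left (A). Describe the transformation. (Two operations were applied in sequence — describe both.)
The transformation is: rotated clockwise by a clearly visible amount, then overlaid with an additional orange square.

Every shape is tilted by the same angle and the image corners show triangular fill wedges — a whole-image rotation by a non-right angle. An orange square appears in the right (B) image that is absent from the left (A).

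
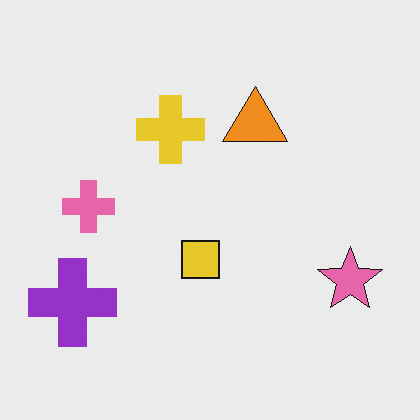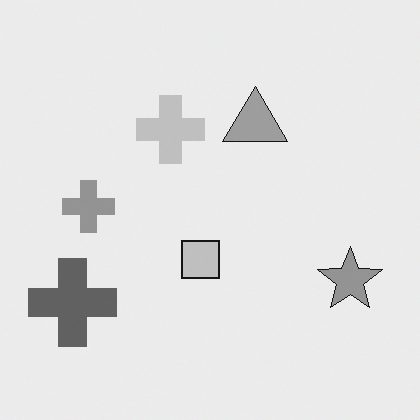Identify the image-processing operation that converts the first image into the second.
It was converted to grayscale.

All color is removed — every shape is now a shade of grey.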